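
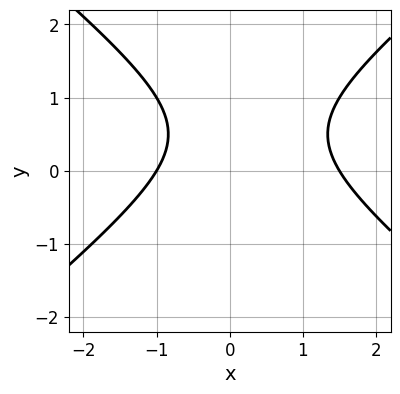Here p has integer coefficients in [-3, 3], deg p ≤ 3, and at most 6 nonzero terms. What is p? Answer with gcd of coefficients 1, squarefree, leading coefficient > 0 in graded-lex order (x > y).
2*x^2 - 3*y^2 - x + 3*y - 3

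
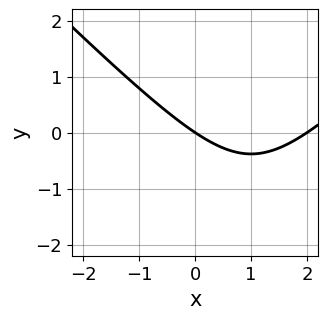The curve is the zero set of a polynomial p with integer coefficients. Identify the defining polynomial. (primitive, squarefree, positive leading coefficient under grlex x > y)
x^2 - y^2 - 2*x - 3*y

First, the degree is 2 — a generic line meets the curve in up to 2 points.
Then, against the integer gridlines: one y-axis crossing is at y = 0; among the integer gridlines, it crosses the x-axis at x ∈ {0, 2}.
Finally, the integer polynomial consistent with all of this is the stated p.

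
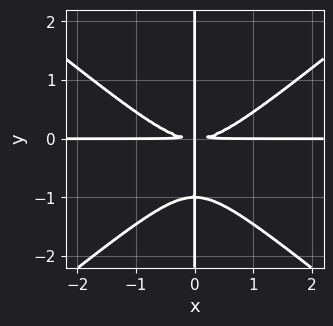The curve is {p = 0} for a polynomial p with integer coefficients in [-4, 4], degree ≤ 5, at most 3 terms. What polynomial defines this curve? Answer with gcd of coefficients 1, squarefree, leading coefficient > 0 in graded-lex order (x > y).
First, degree: a generic line meets the curve in up to 4 points, so deg p = 4.
Then, from the visible intercepts: the visible y-axis segment lies entirely on the curve; every point of the x-axis in the box is on the curve.
Finally, solving for integer coefficients yields p as stated.

2*x^3*y - 3*x*y^3 - 3*x*y^2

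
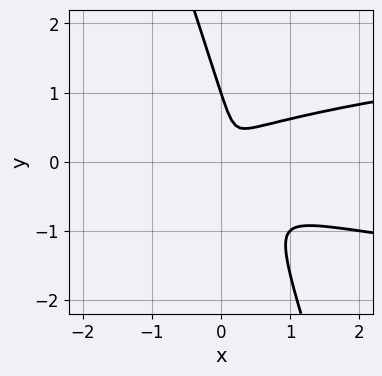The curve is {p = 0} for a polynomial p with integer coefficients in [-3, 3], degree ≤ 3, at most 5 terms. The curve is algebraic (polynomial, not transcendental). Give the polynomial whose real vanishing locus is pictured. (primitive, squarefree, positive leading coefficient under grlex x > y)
3*x*y^2 + y^3 - x^2 - y^2

deg p = 3. No degree-2 curve has this shape.
Against the integer gridlines: one y-axis crossing is at y = 1.
Solving for integer coefficients yields p as stated.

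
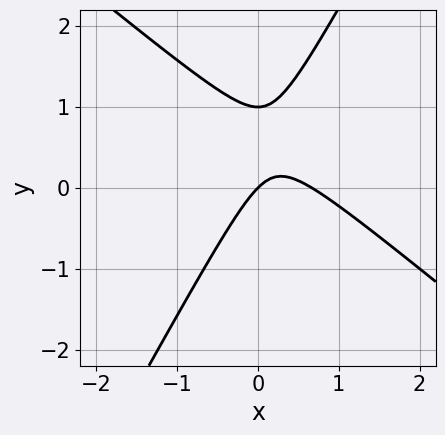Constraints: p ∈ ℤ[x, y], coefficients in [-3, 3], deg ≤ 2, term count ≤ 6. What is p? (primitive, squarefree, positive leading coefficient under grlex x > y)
3*x^2 + 2*x*y - 2*y^2 - 2*x + 2*y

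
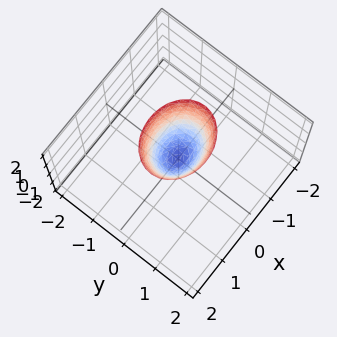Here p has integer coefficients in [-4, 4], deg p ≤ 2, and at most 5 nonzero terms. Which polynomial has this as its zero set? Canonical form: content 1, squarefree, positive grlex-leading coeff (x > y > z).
(a) The degree is 2 — a single bowl opening along one axis; a quadric.
(b) Symmetries: mirror symmetry y ↦ −y ⇒ only even powers of y; the x ↦ −x reflection is a symmetry, so x appears only in even powers.
(c) From the visible intercepts: it crosses the x-axis at the gridline x = 0; one y-axis crossing is at y = 0; it meets the z-axis at z = 0 (among the integer gridlines).
(d) Assembling these constraints gives the stated polynomial.

2*x^2 + 3*y^2 - z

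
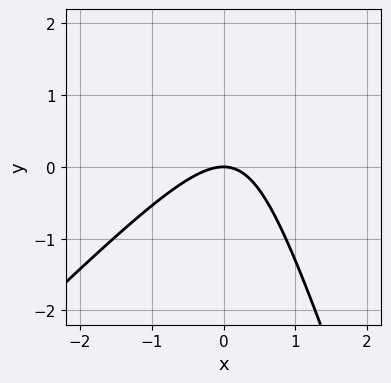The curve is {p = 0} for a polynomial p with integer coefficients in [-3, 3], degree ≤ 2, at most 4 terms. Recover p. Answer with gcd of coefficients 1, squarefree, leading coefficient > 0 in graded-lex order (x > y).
Degree: the shape is more complex than any degree-1 curve, so deg p = 2.
Checking where it meets the axes: it crosses the y-axis at the gridline y = 0; it meets the x-axis at x = 0 (among the integer gridlines).
Fitting integer coefficients to these (and the overall shape) gives p.

3*x^2 - 2*x*y - y^2 + 3*y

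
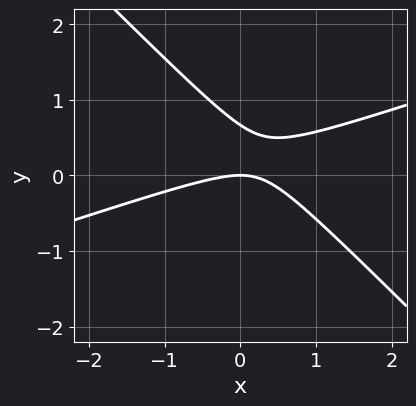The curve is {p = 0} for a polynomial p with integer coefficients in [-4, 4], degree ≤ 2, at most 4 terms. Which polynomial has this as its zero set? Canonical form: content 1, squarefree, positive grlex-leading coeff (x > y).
First, the degree is 2 — a generic line meets the curve in up to 2 points.
Next, reading off the gridlines: one x-axis crossing is at x = 0; it meets the y-axis at y = 0 (among the integer gridlines).
Finally, assembling these constraints gives the stated polynomial.

x^2 - 2*x*y - 3*y^2 + 2*y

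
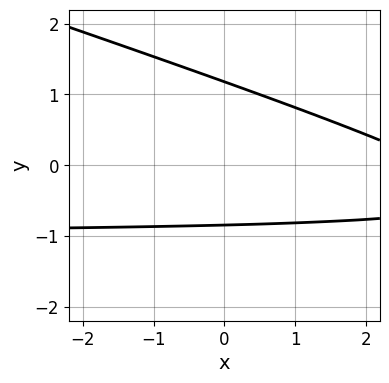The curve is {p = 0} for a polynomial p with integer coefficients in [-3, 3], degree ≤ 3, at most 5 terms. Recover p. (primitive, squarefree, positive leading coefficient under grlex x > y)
Degree: no degree-1 curve has this shape, so deg p = 2.
Against the integer gridlines: it misses every integer gridline on the x-axis.
Assembling these constraints gives the stated polynomial.

x*y + 3*y^2 + x - y - 3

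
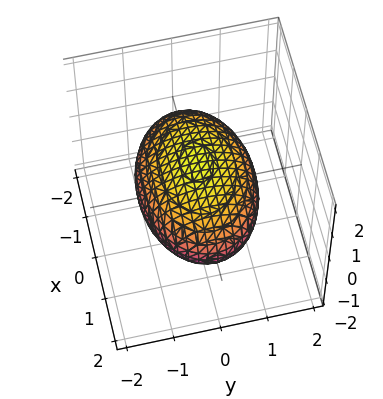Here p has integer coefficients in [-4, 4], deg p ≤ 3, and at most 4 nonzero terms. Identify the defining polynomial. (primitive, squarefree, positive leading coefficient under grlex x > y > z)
(a) Degree: bounded and convex; a quadric, so deg p = 2.
(b) Symmetries: the z ↦ −z reflection is a symmetry, so z appears only in even powers; the x ↦ −x reflection is a symmetry, so x appears only in even powers; it's symmetric under y → −y, forcing even powers of y.
(c) From the axis intercepts and sections: among the integer gridlines, it crosses the z-axis at z ∈ {-1, 1}.
(d) Solving for integer coefficients yields p as stated.

x^2 + 2*y^2 + 3*z^2 - 3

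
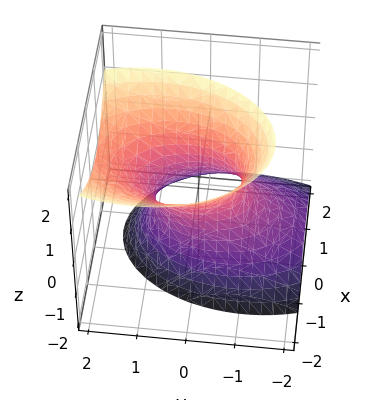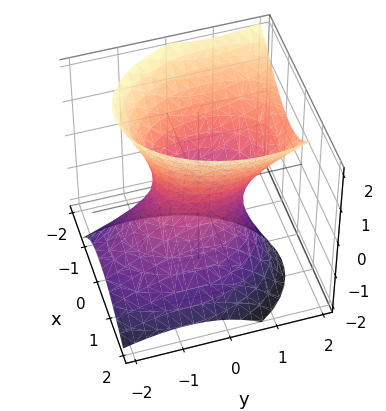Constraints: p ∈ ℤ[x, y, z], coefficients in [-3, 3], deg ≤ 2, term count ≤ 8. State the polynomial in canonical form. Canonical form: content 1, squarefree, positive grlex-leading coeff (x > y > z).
2*x^2 + x*z + y^2 - y*z - z^2 - 1

First, the degree is 2 — a generic line meets the surface in up to 2 points.
Then, against the integer gridlines: the y-axis gridline crossings are at y ∈ {-1, 1}; the surface avoids every integer z-axis point in the box.
Finally, matching integer coefficients to the picture gives p.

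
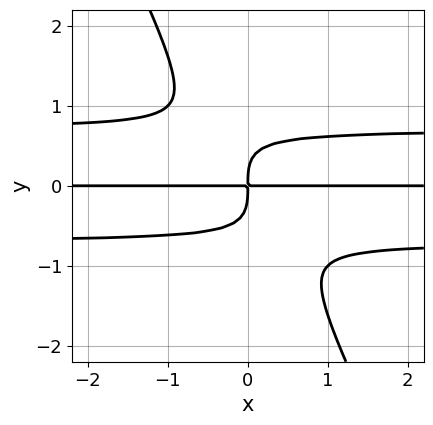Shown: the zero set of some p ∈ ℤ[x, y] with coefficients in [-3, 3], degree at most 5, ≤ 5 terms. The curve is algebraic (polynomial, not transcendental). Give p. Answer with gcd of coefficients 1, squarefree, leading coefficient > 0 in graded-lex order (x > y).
2*x*y^3 + y^4 - x*y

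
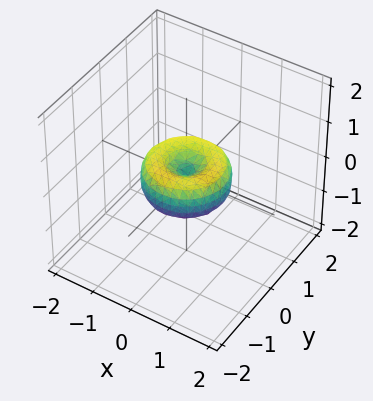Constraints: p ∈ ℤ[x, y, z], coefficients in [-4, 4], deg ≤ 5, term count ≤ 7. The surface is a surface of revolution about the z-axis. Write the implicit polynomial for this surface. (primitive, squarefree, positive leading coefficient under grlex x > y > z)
x^4 + 2*x^2*y^2 + y^4 - x^2 - y^2 + z^2

Degree: the shape is more complex than any degree-3 surface, so deg p = 4.
By symmetry, every cross-section ⟂ z is a circle, so x, y appear only via x² + y².
Observable constraints: among the integer gridlines, it crosses the y-axis at y ∈ {-1, 0, 1}; it meets the z-axis at z = 0 (among the integer gridlines); a circular section at z = 0 has radius exactly 1.
Putting this together gives p. Check: (1, 0, 0) on the x-axis lies on the surface, and p(1, 0, 0) = 0. ✓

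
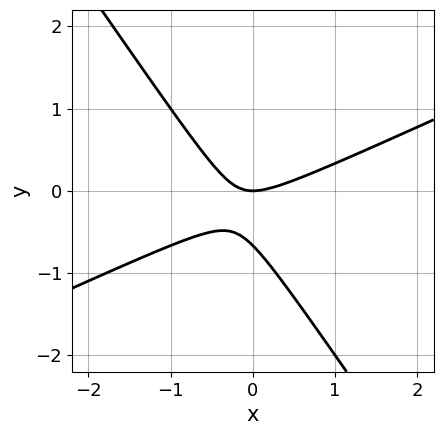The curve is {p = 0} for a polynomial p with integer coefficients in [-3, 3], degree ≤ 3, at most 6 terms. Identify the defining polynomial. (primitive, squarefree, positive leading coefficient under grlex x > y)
(a) deg p = 2.
(b) From the visible intercepts: one y-axis crossing is at y = 0; it crosses the x-axis at the gridline x = 0.
(c) Together with the visible shape, these determine p as stated.

2*x^2 - 3*x*y - 3*y^2 - 2*y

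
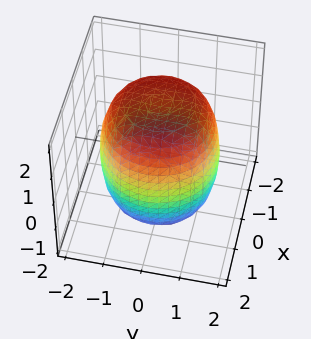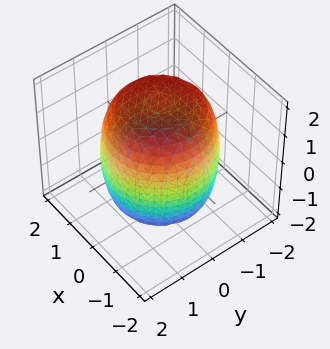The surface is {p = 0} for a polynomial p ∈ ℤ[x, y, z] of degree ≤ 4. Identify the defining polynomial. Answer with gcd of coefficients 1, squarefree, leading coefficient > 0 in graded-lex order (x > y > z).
x^4 + 2*x^2*y^2 + y^4 - x^2 - y^2 + z^2 - 3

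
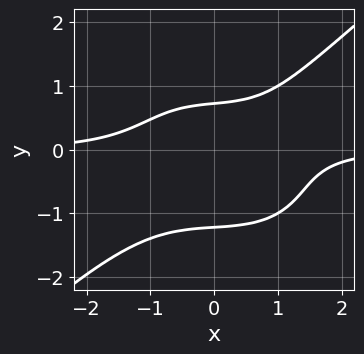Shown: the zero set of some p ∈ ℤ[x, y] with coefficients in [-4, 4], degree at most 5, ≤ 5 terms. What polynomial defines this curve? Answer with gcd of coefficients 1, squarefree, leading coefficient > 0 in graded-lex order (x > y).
2*x^3*y - 3*y^4 + x*y - 3*y + 3

(a) The degree is 4 — the shape is more complex than any degree-3 curve.
(b) Reading off the gridlines: it misses every integer gridline on the x-axis.
(c) Together with the visible shape, these determine p as stated.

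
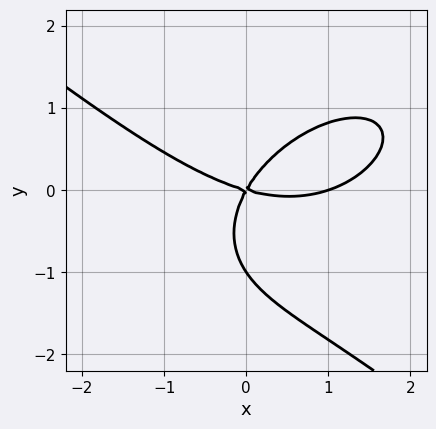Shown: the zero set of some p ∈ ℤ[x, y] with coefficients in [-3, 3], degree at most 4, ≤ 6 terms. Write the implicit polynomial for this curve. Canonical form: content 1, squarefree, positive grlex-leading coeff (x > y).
x^3 + 2*y^3 - x^2 - 3*x*y + 2*y^2

First, deg p = 3. No degree-2 curve has this shape.
Then, observable constraints: among the integer gridlines, it crosses the y-axis at y ∈ {-1, 0}; the x-axis gridline crossings are at x ∈ {0, 1}.
Finally, together with the visible shape, these determine p as stated.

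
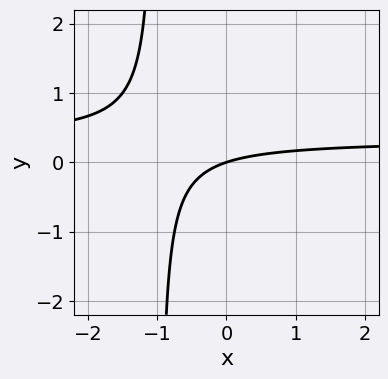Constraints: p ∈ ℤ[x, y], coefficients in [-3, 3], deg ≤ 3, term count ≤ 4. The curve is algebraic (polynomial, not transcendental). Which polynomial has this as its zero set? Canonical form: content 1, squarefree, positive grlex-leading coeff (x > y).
3*x*y - x + 3*y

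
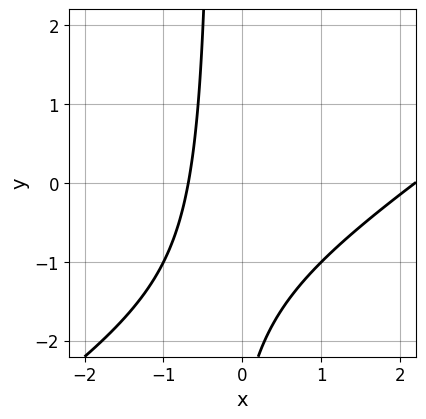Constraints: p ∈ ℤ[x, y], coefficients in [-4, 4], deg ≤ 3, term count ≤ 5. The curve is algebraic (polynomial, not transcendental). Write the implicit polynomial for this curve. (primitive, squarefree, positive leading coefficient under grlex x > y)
First, deg p = 2.
Then, against the integer gridlines: the curve avoids every integer y-axis point in the box.
Finally, fitting integer coefficients to these (and the overall shape) gives p.

2*x^2 - 3*x*y - 3*x - y - 3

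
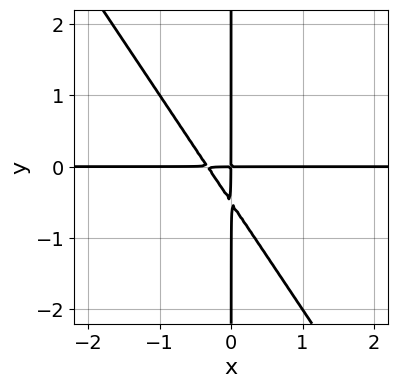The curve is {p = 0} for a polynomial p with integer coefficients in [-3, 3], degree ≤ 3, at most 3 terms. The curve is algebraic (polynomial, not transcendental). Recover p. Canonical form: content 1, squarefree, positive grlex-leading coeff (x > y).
(a) deg p = 3. No degree-2 curve has this shape.
(b) From the visible intercepts: every point of the y-axis in the box is on the curve; every point of the x-axis in the box is on the curve.
(c) Together with the visible shape, these determine p as stated.

3*x^2*y + 2*x*y^2 + x*y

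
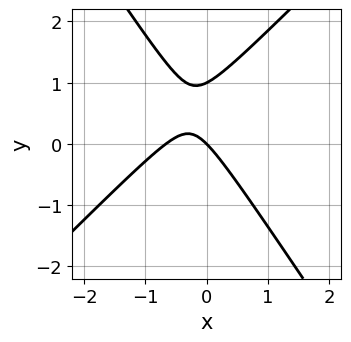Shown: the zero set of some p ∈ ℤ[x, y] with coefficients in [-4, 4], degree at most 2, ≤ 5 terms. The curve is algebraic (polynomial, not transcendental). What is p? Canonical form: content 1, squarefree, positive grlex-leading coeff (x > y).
First, the degree is 2 — the shape is more complex than any degree-1 curve.
Next, reading off the gridlines: the y-axis gridline crossings are at y ∈ {0, 1}; it crosses the x-axis at the gridline x = 0.
Finally, solving for integer coefficients yields p as stated.

3*x^2 - x*y - 2*y^2 + 2*x + 2*y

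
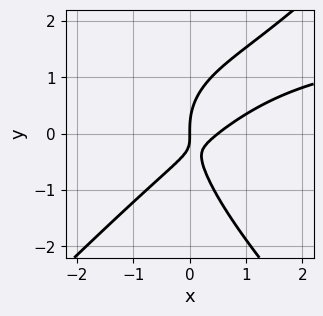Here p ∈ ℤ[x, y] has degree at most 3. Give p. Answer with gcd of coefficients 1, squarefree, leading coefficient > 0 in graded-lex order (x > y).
x^2*y - y^3 - 2*x^2 + 2*x*y + x

deg p = 3.
Observable constraints: one y-axis crossing is at y = 0; it meets the x-axis at x = 0 (among the integer gridlines).
Fitting integer coefficients to these (and the overall shape) gives p.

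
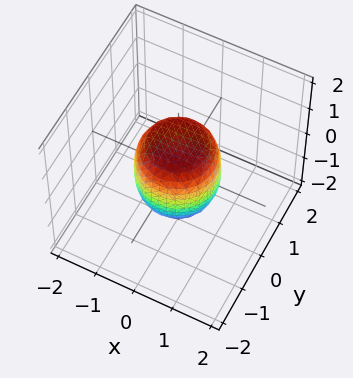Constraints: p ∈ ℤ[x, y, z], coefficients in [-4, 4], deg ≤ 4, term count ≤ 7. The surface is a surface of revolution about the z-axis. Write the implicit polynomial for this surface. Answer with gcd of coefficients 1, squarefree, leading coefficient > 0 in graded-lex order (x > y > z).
2*x^4 + 4*x^2*y^2 + 2*y^4 - x^2 - y^2 + z^2 - 1

Degree: the shape is more complex than any degree-3 surface, so deg p = 4.
Symmetries: rotational symmetry about the z-axis ⇒ p depends on x, y only through x² + y².
Reading off the gridlines: the x-axis gridline crossings are at x ∈ {-1, 1}; a circular section at z = -1 has radius between 0 and 1; among the integer gridlines, it crosses the y-axis at y ∈ {-1, 1}.
Together with the visible shape, these determine p as stated. Check: (0, 0, -1) on the z-axis lies on the surface, and p(0, 0, -1) = 0. ✓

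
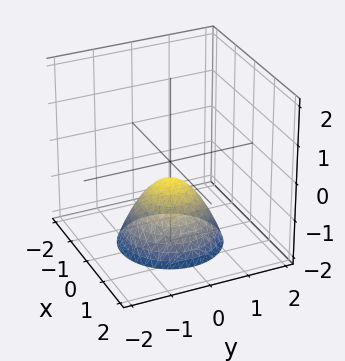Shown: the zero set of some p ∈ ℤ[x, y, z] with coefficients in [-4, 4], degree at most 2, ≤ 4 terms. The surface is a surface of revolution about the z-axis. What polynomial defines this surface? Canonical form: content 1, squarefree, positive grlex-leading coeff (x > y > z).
1. The degree is 2 — a generic line meets the surface in up to 2 points.
2. Symmetries: rotational symmetry about the z-axis ⇒ p depends on x, y only through x² + y².
3. From the visible intercepts: a circular section at z = -2 has radius between 1 and 2; it misses every integer gridline on the x-axis; no y-intercept at any integer in the box.
4. The integer polynomial consistent with all of this is the stated p.

2*x^2 + 2*y^2 + 2*z + 1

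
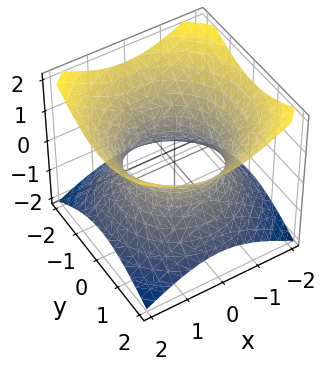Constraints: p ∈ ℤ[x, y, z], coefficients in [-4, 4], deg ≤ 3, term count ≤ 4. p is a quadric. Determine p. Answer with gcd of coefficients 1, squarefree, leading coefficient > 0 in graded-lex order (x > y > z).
2*x^2 + 2*y^2 - 3*z^2 - 3

1. Degree: one connected sheet with a waist; a quadric, so deg p = 2.
2. Symmetries: rotational symmetry about the z-axis ⇒ p depends on x, y only through x² + y²; the z ↦ −z reflection is a symmetry, so z appears only in even powers.
3. Observable constraints: a circular section at z = 0 has radius between 1 and 2; it misses every integer gridline on the z-axis.
4. The integer polynomial consistent with all of this is the stated p.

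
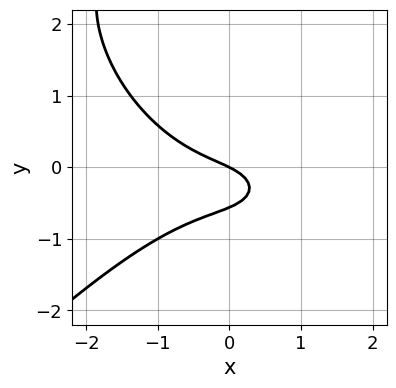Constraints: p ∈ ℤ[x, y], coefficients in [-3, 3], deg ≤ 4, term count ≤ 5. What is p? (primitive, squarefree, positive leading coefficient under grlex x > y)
x^3 - y^3 + 3*y^2 + x + 2*y

Degree: the shape is more complex than any degree-2 curve, so deg p = 3.
From the axis intercepts and sections: it meets the x-axis at x = 0 (among the integer gridlines); it meets the y-axis at y = 0 (among the integer gridlines).
The integer polynomial consistent with all of this is the stated p.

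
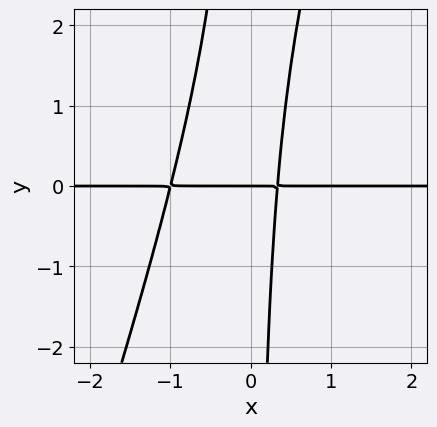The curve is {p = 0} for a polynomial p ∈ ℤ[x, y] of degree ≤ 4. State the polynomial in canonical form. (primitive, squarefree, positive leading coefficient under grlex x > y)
3*x^2*y - x*y^2 + 2*x*y - y

Degree: a generic line meets the curve in up to 3 points, so deg p = 3.
From the axis intercepts and sections: one y-axis crossing is at y = 0; the visible x-axis segment lies entirely on the curve.
Assembling these constraints gives the stated polynomial.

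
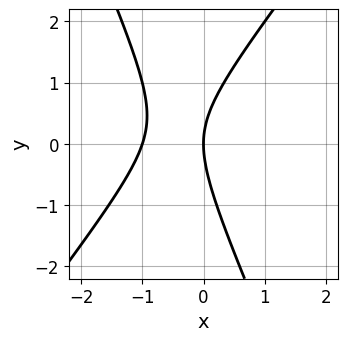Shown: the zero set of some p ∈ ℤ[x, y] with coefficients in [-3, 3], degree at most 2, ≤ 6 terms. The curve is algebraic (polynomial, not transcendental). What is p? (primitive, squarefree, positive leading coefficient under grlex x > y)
First, deg p = 2. A generic line meets the curve in up to 2 points.
Then, from the axis intercepts and sections: one y-axis crossing is at y = 0; the x-axis gridline crossings are at x ∈ {-1, 0}.
Finally, solving for integer coefficients yields p as stated.

3*x^2 - x*y - y^2 + 3*x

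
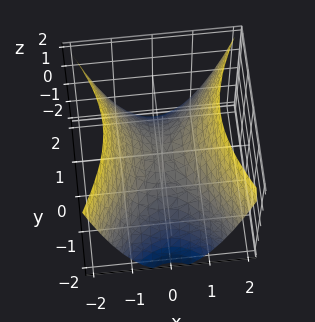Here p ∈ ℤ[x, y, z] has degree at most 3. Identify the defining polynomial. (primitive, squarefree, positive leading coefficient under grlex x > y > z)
(a) Degree: a hyperbolic paraboloid; a quadric, so deg p = 2.
(b) Symmetries: mirror symmetry x ↦ −x ⇒ only even powers of x; the y ↦ −y reflection is a symmetry, so y appears only in even powers.
(c) From the visible intercepts: it meets the y-axis at y = 0 (among the integer gridlines); one z-axis crossing is at z = 0.
(d) Solving for integer coefficients yields p as stated.

2*x^2 - y^2 - 2*z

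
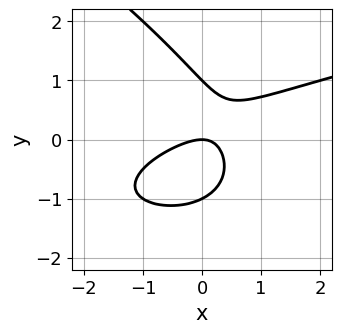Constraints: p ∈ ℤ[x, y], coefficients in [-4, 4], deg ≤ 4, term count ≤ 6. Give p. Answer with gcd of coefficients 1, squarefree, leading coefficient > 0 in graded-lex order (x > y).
1. The degree is 3 — the shape is more complex than any degree-2 curve.
2. Against the integer gridlines: it crosses the x-axis at the gridline x = 0; among the integer gridlines, it crosses the y-axis at y ∈ {-1, 0, 1}.
3. Assembling these constraints gives the stated polynomial.

x*y^2 + 2*y^3 - 2*x^2 + 3*x*y - 2*y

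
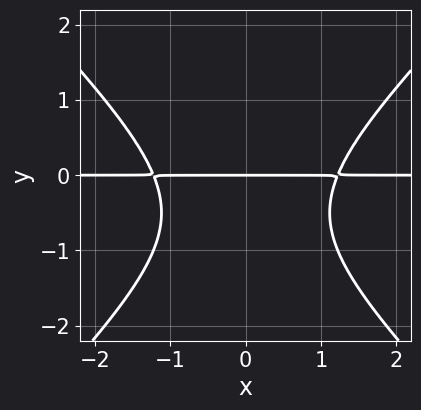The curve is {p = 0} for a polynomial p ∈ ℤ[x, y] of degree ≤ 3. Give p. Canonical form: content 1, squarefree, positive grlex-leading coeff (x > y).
The degree is 3 — no degree-2 curve has this shape.
Symmetries: the x ↦ −x reflection is a symmetry, so x appears only in even powers.
Against the integer gridlines: it meets the y-axis at y = 0 (among the integer gridlines); every point of the x-axis in the box is on the curve.
The integer polynomial consistent with all of this is the stated p.

2*x^2*y - 2*y^3 - 2*y^2 - 3*y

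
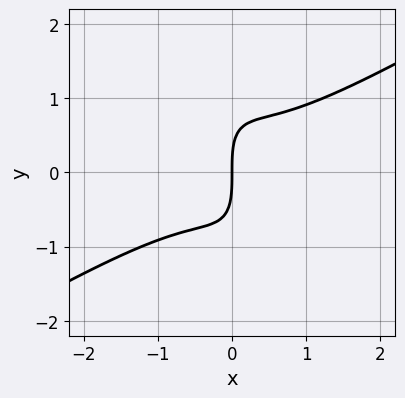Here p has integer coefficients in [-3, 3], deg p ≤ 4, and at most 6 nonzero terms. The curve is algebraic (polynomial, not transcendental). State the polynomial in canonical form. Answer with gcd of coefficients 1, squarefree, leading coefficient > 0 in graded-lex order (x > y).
3*x^3 - 3*x^2*y - 3*x*y^2 - y^3 + 3*x

The degree is 3 — no degree-2 curve has this shape.
Against the integer gridlines: it crosses the x-axis at the gridline x = 0; one y-axis crossing is at y = 0.
Together with the visible shape, these determine p as stated.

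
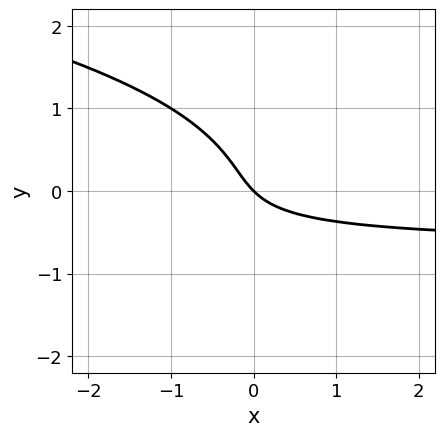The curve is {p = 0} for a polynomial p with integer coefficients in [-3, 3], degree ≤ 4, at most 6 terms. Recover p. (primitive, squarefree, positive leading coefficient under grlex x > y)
3*y^3 + 3*x*y + 2*x + 2*y

(a) The degree is 3 — the shape is more complex than any degree-2 curve.
(b) From the visible intercepts: one x-axis crossing is at x = 0; one y-axis crossing is at y = 0.
(c) These observations pin down the coefficients.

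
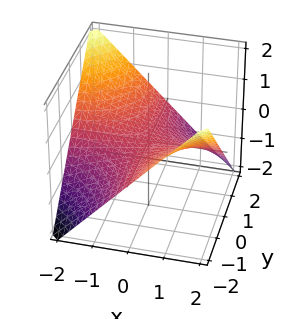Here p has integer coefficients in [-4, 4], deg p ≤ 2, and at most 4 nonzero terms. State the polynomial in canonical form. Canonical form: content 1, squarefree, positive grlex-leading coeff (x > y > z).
x*y + 2*z

(a) Degree: a saddle surface; a quadric, so deg p = 2.
(b) From the visible intercepts: the visible y-axis segment lies entirely on the surface; the visible x-axis segment lies entirely on the surface.
(c) Solving for integer coefficients yields p as stated.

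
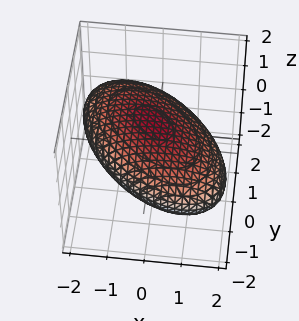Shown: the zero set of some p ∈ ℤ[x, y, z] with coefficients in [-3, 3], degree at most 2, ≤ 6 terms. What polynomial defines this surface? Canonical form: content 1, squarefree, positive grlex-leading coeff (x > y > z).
Degree: the shape is more complex than any degree-1 surface, so deg p = 2.
Reading off the gridlines: among the integer gridlines, it crosses the z-axis at z ∈ {-1, 1}.
The integer polynomial consistent with all of this is the stated p.

x^2 + x*y + y^2 + 3*z^2 - 3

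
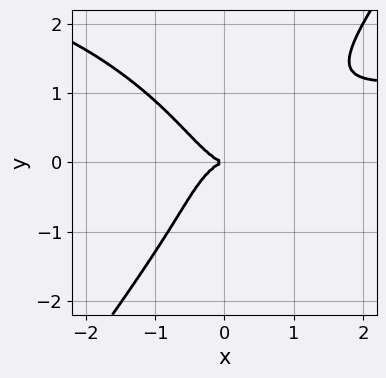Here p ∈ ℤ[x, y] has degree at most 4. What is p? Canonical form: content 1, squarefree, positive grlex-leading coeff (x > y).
2*x^3*y + 2*x^2*y^2 - 2*y^4 - 3*x^3 - 2*y^2

deg p = 4. A generic line meets the curve in up to 4 points.
From the visible intercepts: one y-axis crossing is at y = 0; it crosses the x-axis at the gridline x = 0.
Fitting integer coefficients to these (and the overall shape) gives p.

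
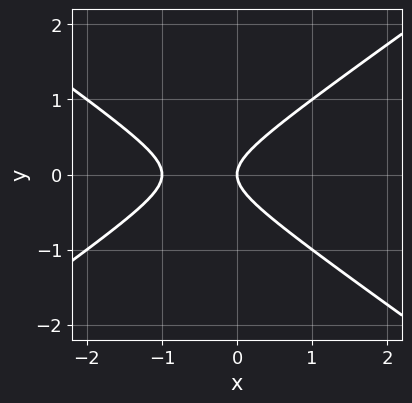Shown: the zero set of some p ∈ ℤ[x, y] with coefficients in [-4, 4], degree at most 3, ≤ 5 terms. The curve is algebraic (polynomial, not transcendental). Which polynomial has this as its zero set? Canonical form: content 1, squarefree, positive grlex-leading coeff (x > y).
x^2 - 2*y^2 + x

deg p = 2.
Symmetries: mirror symmetry y ↦ −y ⇒ only even powers of y.
From the visible intercepts: the x-axis gridline crossings are at x ∈ {-1, 0}; it meets the y-axis at y = 0 (among the integer gridlines).
Assembling these constraints gives the stated polynomial.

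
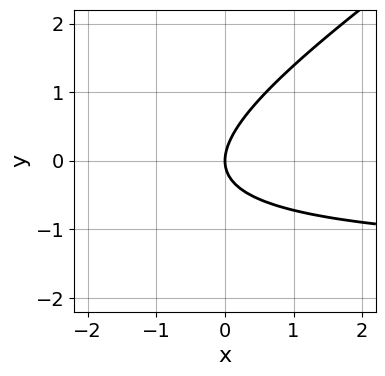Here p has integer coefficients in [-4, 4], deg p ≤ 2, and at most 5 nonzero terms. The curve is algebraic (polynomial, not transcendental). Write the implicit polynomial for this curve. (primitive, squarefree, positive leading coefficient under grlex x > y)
(a) The degree is 2 — the shape is more complex than any degree-1 curve.
(b) Checking where it meets the axes: one y-axis crossing is at y = 0; one x-axis crossing is at x = 0.
(c) These observations pin down the coefficients.

2*x*y - 3*y^2 + 3*x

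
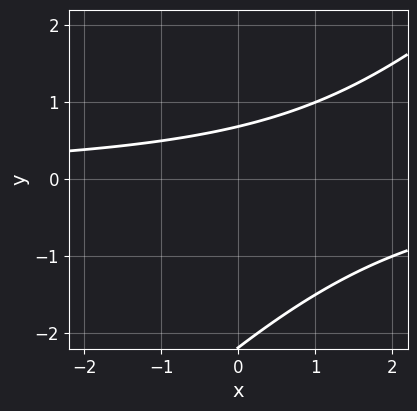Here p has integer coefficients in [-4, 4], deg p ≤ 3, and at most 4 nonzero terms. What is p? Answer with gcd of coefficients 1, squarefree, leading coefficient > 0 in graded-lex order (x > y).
2*x*y - 2*y^2 - 3*y + 3

1. deg p = 2. A generic line meets the curve in up to 2 points.
2. Observable constraints: it misses every integer gridline on the x-axis.
3. Together with the visible shape, these determine p as stated.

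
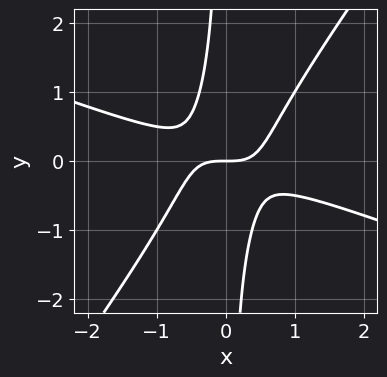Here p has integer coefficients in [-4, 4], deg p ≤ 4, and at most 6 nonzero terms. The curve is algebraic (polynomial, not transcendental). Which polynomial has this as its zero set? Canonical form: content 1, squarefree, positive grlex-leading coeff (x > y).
x^3 + 2*x^2*y - 2*x*y^2 - y

First, deg p = 3. A generic line meets the curve in up to 3 points.
Then, reading off the gridlines: it crosses the y-axis at the gridline y = 0; it crosses the x-axis at the gridline x = 0.
Finally, fitting integer coefficients to these (and the overall shape) gives p.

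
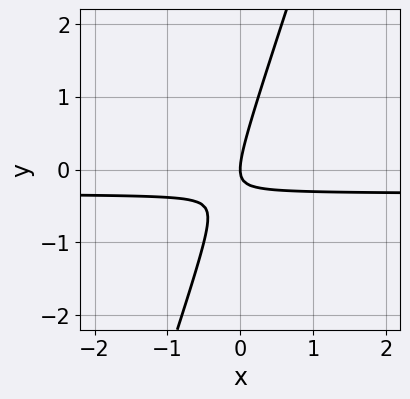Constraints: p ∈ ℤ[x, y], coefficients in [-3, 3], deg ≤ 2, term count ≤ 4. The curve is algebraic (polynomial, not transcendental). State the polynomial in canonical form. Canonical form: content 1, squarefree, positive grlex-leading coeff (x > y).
3*x*y - y^2 + x

1. Degree: the shape is more complex than any degree-1 curve, so deg p = 2.
2. From the axis intercepts and sections: one y-axis crossing is at y = 0; one x-axis crossing is at x = 0.
3. Putting this together gives p.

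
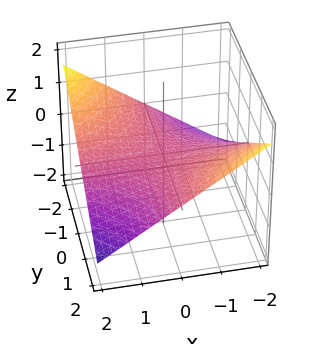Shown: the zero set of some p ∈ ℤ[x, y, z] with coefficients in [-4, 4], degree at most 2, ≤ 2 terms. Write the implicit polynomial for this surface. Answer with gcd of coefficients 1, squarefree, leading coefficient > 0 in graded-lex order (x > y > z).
x*y + 3*z

1. Degree: a hyperbolic paraboloid; a quadric, so deg p = 2.
2. Checking where it meets the axes: every point of the y-axis in the box is on the surface; one z-axis crossing is at z = 0; the visible x-axis segment lies entirely on the surface.
3. Solving for integer coefficients yields p as stated.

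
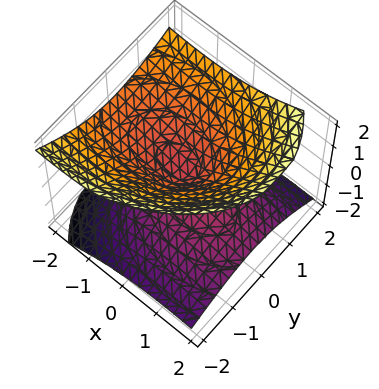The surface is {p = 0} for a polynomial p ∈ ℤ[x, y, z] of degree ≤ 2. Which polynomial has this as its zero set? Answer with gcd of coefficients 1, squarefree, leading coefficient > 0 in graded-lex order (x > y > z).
x^2 + 2*x*z + 2*y^2 - y*z - 3*z^2

(a) There are 2 components.
(b) The degree is 2 — a generic line meets the surface in up to 2 points.
(c) Against the integer gridlines: one x-axis crossing is at x = 0; it crosses the z-axis at the gridline z = 0.
(d) Assembling these constraints gives the stated polynomial.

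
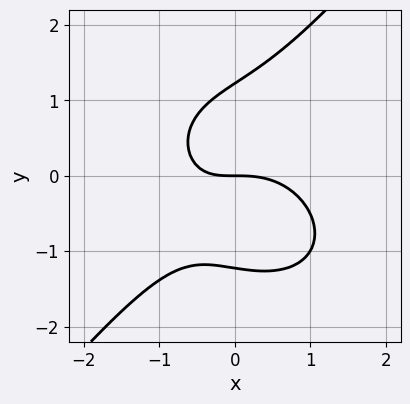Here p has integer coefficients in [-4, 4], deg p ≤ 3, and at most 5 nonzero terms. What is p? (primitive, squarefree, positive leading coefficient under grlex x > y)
2*x^3 + x*y^2 - 2*y^3 + 2*x*y + 3*y

The degree is 3 — the shape is more complex than any degree-2 curve.
Reading off the gridlines: one y-axis crossing is at y = 0; it crosses the x-axis at the gridline x = 0.
Assembling these constraints gives the stated polynomial.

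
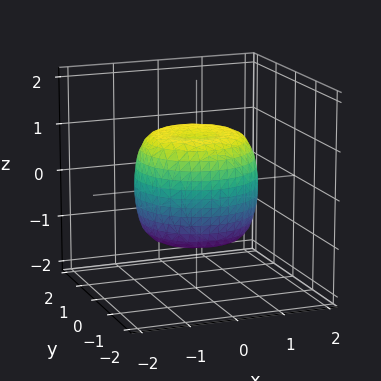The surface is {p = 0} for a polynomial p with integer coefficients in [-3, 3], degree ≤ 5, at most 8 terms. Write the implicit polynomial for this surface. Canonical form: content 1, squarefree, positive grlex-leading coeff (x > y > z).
(a) deg p = 4.
(b) By symmetry, the surface is invariant under rotation about z: p = q(x² + y², z).
(c) From the visible intercepts: a circular section at z = -1 has radius exactly 1; the z-axis gridline crossings are at z ∈ {-1, 1}.
(d) Matching integer coefficients to the picture gives p.

x^4 + 2*x^2*y^2 + y^4 - x^2 - y^2 + z^2 - 1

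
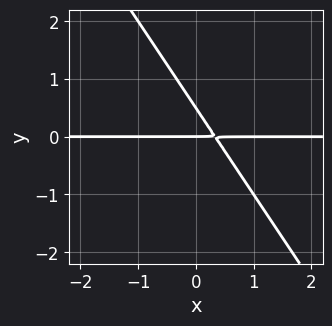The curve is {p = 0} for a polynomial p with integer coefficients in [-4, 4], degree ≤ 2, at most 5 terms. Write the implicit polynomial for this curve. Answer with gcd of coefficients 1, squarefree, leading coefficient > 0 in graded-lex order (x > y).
3*x*y + 2*y^2 - y

1. The degree is 2 — a generic line meets the curve in up to 2 points.
2. Checking where it meets the axes: every point of the x-axis in the box is on the curve; one y-axis crossing is at y = 0.
3. Solving for integer coefficients yields p as stated.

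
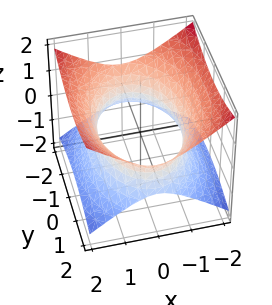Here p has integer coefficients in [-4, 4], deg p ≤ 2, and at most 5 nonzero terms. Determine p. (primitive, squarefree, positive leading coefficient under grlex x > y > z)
2*x^2 + y^2 - 3*z^2 - 3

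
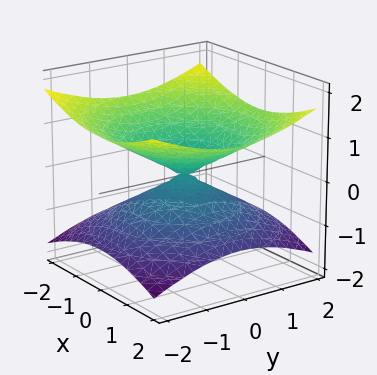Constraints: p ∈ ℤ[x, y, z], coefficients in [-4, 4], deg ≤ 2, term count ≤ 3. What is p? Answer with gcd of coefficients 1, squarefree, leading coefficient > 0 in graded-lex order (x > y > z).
x^2 + y^2 - 3*z^2

First, deg p = 2.
Then, symmetries: the surface is invariant under rotation about z: p = q(x² + y², z); it's symmetric under z → −z, forcing even powers of z.
Then, against the integer gridlines: it meets the y-axis at y = 0 (among the integer gridlines); it meets the x-axis at x = 0 (among the integer gridlines).
Finally, matching integer coefficients to the picture gives p.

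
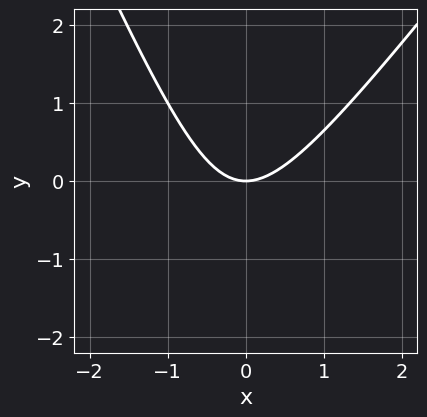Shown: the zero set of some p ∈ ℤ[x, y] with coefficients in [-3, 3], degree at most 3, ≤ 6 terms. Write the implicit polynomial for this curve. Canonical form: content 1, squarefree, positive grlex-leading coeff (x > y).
3*x^2 - x*y - y^2 - 3*y

1. The degree is 2 — the shape is more complex than any degree-1 curve.
2. From the visible intercepts: it crosses the y-axis at the gridline y = 0; it crosses the x-axis at the gridline x = 0.
3. Fitting integer coefficients to these (and the overall shape) gives p.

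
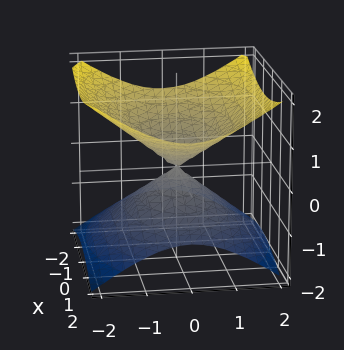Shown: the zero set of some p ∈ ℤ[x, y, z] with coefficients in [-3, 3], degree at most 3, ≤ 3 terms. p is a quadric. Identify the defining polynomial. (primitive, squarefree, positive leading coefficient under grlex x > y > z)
The degree is 2 — two nappes meeting at a single point; a quadric.
Symmetries: it's symmetric under x → −x, forcing even powers of x; it's symmetric under y → −y, forcing even powers of y; the z ↦ −z reflection is a symmetry, so z appears only in even powers.
Observable constraints: it meets the y-axis at y = 0 (among the integer gridlines); it crosses the x-axis at the gridline x = 0; it crosses the z-axis at the gridline z = 0.
These observations pin down the coefficients.

x^2 + 2*y^2 - 3*z^2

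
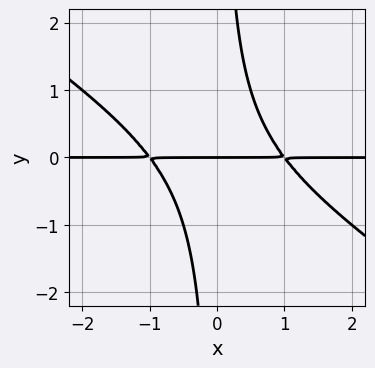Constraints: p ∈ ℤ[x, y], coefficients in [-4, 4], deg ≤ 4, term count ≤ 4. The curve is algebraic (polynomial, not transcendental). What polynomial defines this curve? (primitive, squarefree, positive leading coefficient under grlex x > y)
2*x^2*y + 3*x*y^2 - 2*y

First, the degree is 3 — no degree-2 curve has this shape.
Then, against the integer gridlines: the visible x-axis segment lies entirely on the curve; one y-axis crossing is at y = 0.
Finally, the integer polynomial consistent with all of this is the stated p.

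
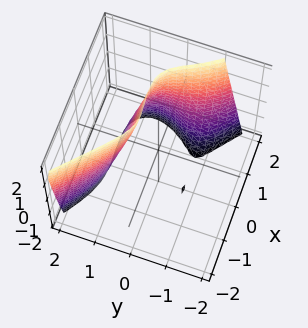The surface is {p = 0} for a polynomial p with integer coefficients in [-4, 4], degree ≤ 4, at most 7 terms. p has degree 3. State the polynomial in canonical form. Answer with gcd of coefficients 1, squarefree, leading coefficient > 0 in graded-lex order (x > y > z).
2*x^3 + 3*y^3 - 2*x^2 + 2*y*z - 2

1. deg p = 3.
2. From the axis intercepts and sections: the surface avoids every integer z-axis point in the box.
3. Fitting integer coefficients to these (and the overall shape) gives p.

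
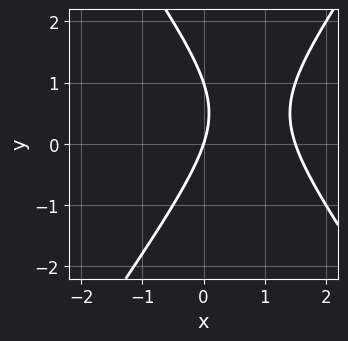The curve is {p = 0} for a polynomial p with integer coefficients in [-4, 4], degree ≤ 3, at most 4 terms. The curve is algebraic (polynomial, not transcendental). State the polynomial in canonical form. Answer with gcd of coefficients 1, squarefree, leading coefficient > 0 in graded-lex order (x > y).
2*x^2 - y^2 - 3*x + y

(a) The degree is 2 — the shape is more complex than any degree-1 curve.
(b) Against the integer gridlines: among the integer gridlines, it crosses the y-axis at y ∈ {0, 1}; it meets the x-axis at x = 0 (among the integer gridlines).
(c) The integer polynomial consistent with all of this is the stated p.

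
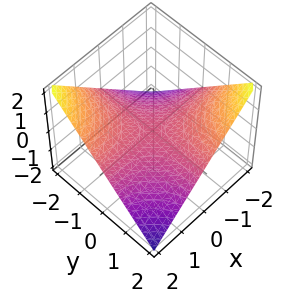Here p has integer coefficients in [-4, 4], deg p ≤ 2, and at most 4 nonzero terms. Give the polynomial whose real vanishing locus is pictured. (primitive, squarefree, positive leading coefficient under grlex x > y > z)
x*y + 2*z

First, the degree is 2 — a saddle surface; a quadric.
Then, from the axis intercepts and sections: it meets the z-axis at z = 0 (among the integer gridlines); every point of the y-axis in the box is on the surface.
Finally, assembling these constraints gives the stated polynomial. Check: (-1, 0, 0) on the x-axis lies on the surface, and p(-1, 0, 0) = 0. ✓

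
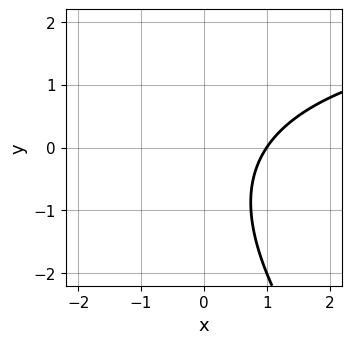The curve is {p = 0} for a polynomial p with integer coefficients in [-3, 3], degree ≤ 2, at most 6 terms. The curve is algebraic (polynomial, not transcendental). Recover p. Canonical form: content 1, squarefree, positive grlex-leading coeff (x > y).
x*y + y^2 - 3*x + y + 3

(a) The degree is 2 — no degree-1 curve has this shape.
(b) From the axis intercepts and sections: it meets the x-axis at x = 1 (among the integer gridlines); no y-intercept at any integer in the box.
(c) Matching integer coefficients to the picture gives p.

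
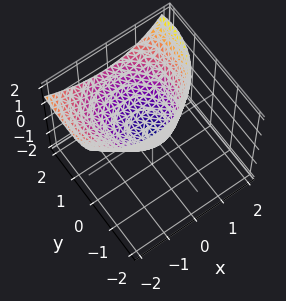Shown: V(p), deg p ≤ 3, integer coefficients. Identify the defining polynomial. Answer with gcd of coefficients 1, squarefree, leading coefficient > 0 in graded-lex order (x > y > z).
2*x^2 + x*z + 2*y^2 - 3*y*z - 3*z

(a) Degree: the shape is more complex than any degree-1 surface, so deg p = 2.
(b) Observable constraints: it crosses the x-axis at the gridline x = 0; it meets the y-axis at y = 0 (among the integer gridlines); it crosses the z-axis at the gridline z = 0.
(c) These observations pin down the coefficients.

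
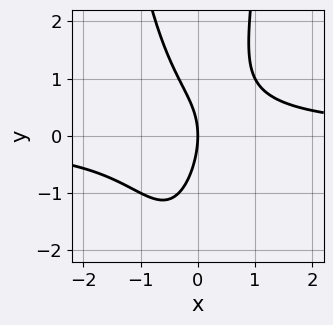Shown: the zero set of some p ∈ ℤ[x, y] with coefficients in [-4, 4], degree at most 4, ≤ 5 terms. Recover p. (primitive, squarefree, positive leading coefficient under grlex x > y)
(a) The degree is 3 — the shape is more complex than any degree-2 curve.
(b) Reading off the gridlines: it crosses the y-axis at the gridline y = 0; it crosses the x-axis at the gridline x = 0.
(c) Matching integer coefficients to the picture gives p.

3*x^2*y + x*y - y^2 - 3*x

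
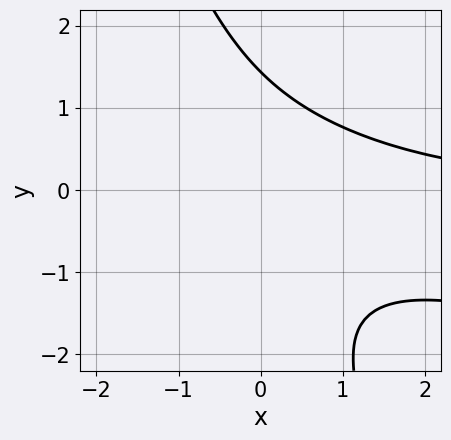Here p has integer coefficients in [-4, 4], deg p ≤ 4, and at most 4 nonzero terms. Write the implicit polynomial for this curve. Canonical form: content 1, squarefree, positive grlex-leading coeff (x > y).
First, degree: the shape is more complex than any degree-2 curve, so deg p = 3.
Then, from the visible intercepts: it misses every integer gridline on the x-axis.
Finally, assembling these constraints gives the stated polynomial.

x^2*y + 3*x*y^2 + y^3 - 3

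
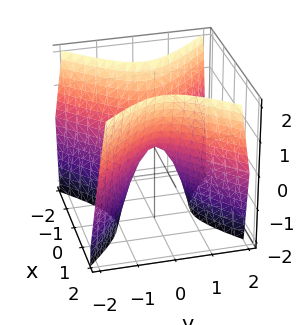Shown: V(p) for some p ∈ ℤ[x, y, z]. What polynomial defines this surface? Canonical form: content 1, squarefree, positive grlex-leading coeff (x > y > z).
2*x^2 - 2*y^2 - z

First, deg p = 2. A saddle surface; a quadric.
Next, symmetries: mirror symmetry y ↦ −y ⇒ only even powers of y; it's symmetric under x → −x, forcing even powers of x.
Then, observable constraints: it crosses the y-axis at the gridline y = 0; it meets the x-axis at x = 0 (among the integer gridlines); it meets the z-axis at z = 0 (among the integer gridlines).
Finally, assembling these constraints gives the stated polynomial.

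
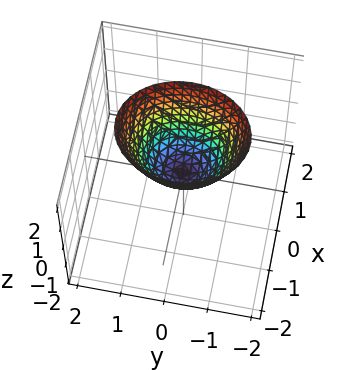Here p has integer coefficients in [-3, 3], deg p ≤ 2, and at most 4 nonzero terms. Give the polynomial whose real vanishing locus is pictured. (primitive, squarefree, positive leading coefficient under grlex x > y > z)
3*x^2 + 2*y^2 - 2*z

First, deg p = 2. A single bowl opening along one axis; a quadric.
Then, symmetries: the y ↦ −y reflection is a symmetry, so y appears only in even powers; it's symmetric under x → −x, forcing even powers of x.
Then, from the axis intercepts and sections: it meets the y-axis at y = 0 (among the integer gridlines); it crosses the x-axis at the gridline x = 0.
Finally, these observations pin down the coefficients.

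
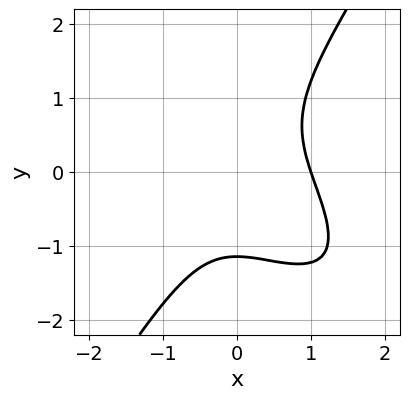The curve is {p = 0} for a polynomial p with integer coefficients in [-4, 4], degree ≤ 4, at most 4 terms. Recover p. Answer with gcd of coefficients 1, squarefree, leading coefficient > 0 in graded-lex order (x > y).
3*x^3 + 3*x^2*y - 2*y^3 - 3

First, deg p = 3.
Next, against the integer gridlines: one x-axis crossing is at x = 1.
Finally, matching integer coefficients to the picture gives p.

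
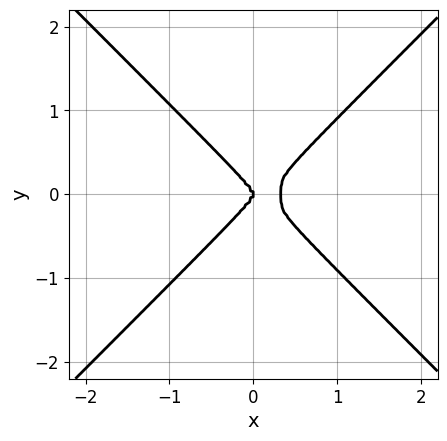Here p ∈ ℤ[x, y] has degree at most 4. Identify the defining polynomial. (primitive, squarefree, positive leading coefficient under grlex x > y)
First, degree: no degree-3 curve has this shape, so deg p = 4.
Then, symmetries: the y ↦ −y reflection is a symmetry, so y appears only in even powers.
Then, reading off the gridlines: it meets the y-axis at y = 0 (among the integer gridlines); it crosses the x-axis at the gridline x = 0.
Finally, together with the visible shape, these determine p as stated.

3*x^4 - 3*y^4 - x^3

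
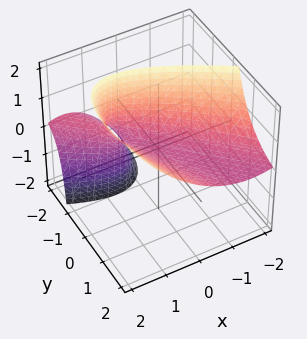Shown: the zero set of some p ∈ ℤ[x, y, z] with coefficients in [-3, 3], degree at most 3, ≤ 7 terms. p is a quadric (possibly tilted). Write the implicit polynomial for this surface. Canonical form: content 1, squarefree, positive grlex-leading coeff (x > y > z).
The degree is 2 — a generic line meets the surface in up to 2 points.
Reading off the gridlines: it meets the x-axis at x = 0 (among the integer gridlines); one y-axis crossing is at y = 0; it meets the z-axis at z = 0 (among the integer gridlines).
Solving for integer coefficients yields p as stated.

2*x^2 + 3*x*y + y^2 - 3*y*z - 3*z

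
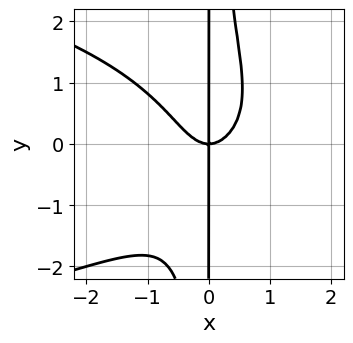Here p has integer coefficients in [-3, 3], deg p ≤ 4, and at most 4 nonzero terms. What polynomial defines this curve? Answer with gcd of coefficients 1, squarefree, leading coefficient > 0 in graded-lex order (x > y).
2*x^2*y^2 + 3*x^3 - 2*x*y

First, degree: the shape is more complex than any degree-3 curve, so deg p = 4.
Next, checking where it meets the axes: every point of the y-axis in the box is on the curve; one x-axis crossing is at x = 0.
Finally, fitting integer coefficients to these (and the overall shape) gives p.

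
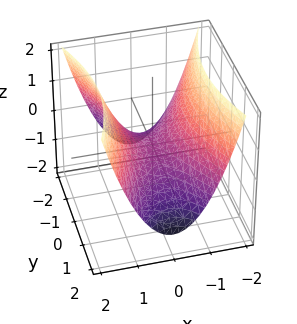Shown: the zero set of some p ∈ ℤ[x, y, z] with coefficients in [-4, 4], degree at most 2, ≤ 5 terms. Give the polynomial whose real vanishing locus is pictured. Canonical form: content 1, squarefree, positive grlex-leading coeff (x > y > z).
3*x^2 - y^2 - 3*z

(a) deg p = 2.
(b) Symmetries: it's symmetric under y → −y, forcing even powers of y; it's symmetric under x → −x, forcing even powers of x.
(c) From the visible intercepts: one y-axis crossing is at y = 0; it meets the z-axis at z = 0 (among the integer gridlines).
(d) Matching integer coefficients to the picture gives p.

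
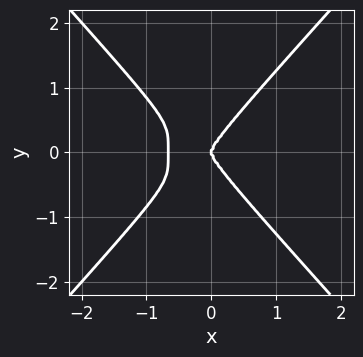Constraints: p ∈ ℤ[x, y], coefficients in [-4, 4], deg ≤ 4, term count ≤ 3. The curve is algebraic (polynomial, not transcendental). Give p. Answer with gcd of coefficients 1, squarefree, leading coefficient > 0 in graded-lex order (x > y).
3*x^4 - 2*y^4 + 2*x^3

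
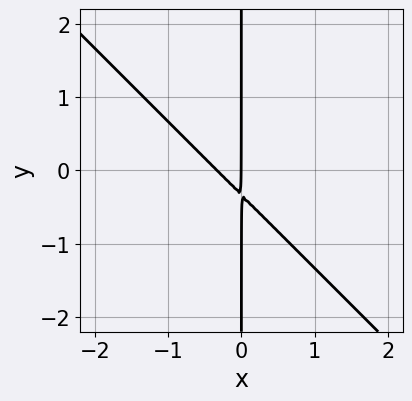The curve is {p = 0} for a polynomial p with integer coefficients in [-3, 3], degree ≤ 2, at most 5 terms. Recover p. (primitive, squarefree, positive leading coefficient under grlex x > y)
3*x^2 + 3*x*y + x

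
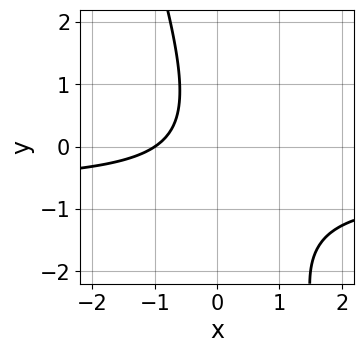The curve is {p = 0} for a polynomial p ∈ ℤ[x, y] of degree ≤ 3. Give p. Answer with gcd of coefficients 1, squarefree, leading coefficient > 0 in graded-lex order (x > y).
3*x*y + y^2 + 2*x + 2

Degree: a generic line meets the curve in up to 2 points, so deg p = 2.
Observable constraints: no y-intercept at any integer in the box; it crosses the x-axis at the gridline x = -1.
These observations pin down the coefficients.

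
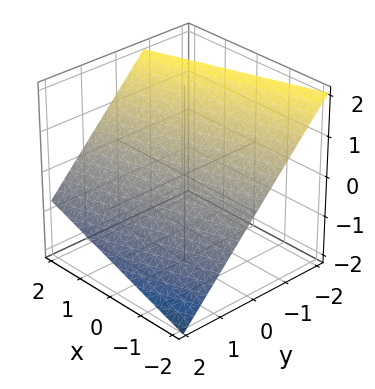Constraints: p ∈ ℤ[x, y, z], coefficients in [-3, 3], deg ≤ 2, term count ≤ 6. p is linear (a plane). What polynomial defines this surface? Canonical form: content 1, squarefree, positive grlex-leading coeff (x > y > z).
x - 3*y - 3*z + 2

(a) Degree: the surface is flat (a plane), so deg p = 1.
(b) Observable constraints: it meets the x-axis at x = -2 (among the integer gridlines).
(c) Together with the visible shape, these determine p as stated.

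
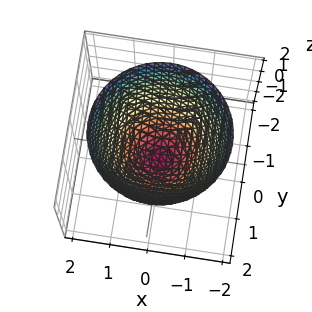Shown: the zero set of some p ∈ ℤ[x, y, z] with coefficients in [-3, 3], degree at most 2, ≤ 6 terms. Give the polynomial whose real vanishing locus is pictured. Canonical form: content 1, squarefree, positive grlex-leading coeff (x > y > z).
x^2 + y^2 - z - 1

1. deg p = 2. No degree-1 surface has this shape.
2. Symmetry: the z-axis is an axis of rotation, so x and y enter only as x² + y².
3. Reading off the gridlines: it crosses the z-axis at the gridline z = -1; among the integer gridlines, it crosses the y-axis at y ∈ {-1, 1}.
4. These observations pin down the coefficients. Check: (-1, 0, 0) on the x-axis lies on the surface, and p(-1, 0, 0) = 0. ✓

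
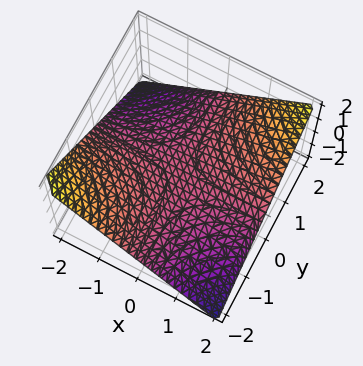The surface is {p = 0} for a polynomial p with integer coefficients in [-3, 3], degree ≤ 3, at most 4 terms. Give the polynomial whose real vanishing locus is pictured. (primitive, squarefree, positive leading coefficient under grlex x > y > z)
x*y - 2*z

1. Degree: a hyperbolic paraboloid; a quadric, so deg p = 2.
2. Against the integer gridlines: every point of the y-axis in the box is on the surface; it crosses the z-axis at the gridline z = 0; the visible x-axis segment lies entirely on the surface.
3. Fitting integer coefficients to these (and the overall shape) gives p.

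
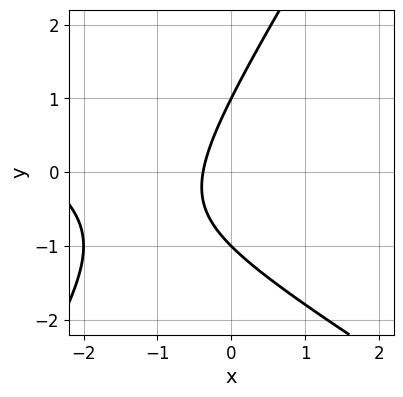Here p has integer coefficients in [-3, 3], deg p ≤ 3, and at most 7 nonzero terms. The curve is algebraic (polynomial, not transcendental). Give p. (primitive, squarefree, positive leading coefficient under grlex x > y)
x^2 + x*y - y^2 + 3*x + 1

deg p = 2.
Checking where it meets the axes: among the integer gridlines, it crosses the y-axis at y ∈ {-1, 1}.
Solving for integer coefficients yields p as stated.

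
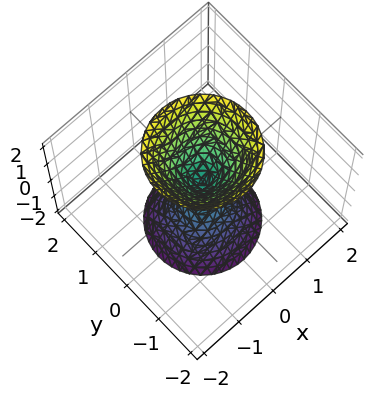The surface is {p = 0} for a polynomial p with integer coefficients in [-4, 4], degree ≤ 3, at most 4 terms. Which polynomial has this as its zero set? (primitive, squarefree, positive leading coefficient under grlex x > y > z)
The picture has 2 separate pieces. Treating them together as one polynomial.
Degree: a double cone through the origin; a quadric, so deg p = 2.
Symmetries: it's symmetric under z → −z, forcing even powers of z; rotational symmetry about the z-axis ⇒ p depends on x, y only through x² + y².
Against the integer gridlines: a circular section at z = 1 has radius between 0 and 1; one z-axis crossing is at z = 0.
Putting this together gives p.

3*x^2 + 3*y^2 - z^2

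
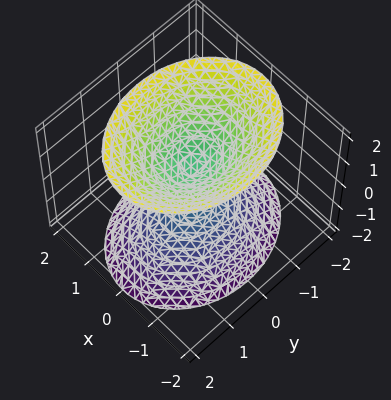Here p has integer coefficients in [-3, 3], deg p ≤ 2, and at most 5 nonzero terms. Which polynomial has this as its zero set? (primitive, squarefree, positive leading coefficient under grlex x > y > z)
3*x^2 + 2*y^2 - 2*z^2 + 1

I count 2 distinct pieces.
Degree: two sheets facing apart; a quadric, so deg p = 2.
Symmetries: mirror symmetry y ↦ −y ⇒ only even powers of y; mirror symmetry x ↦ −x ⇒ only even powers of x; it's symmetric under z → −z, forcing even powers of z.
Reading off the gridlines: the surface avoids every integer x-axis point in the box; it misses every integer gridline on the y-axis.
Solving for integer coefficients yields p as stated.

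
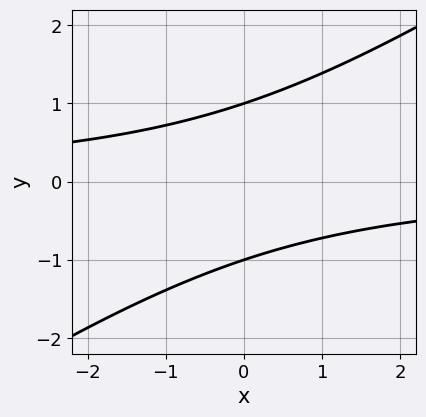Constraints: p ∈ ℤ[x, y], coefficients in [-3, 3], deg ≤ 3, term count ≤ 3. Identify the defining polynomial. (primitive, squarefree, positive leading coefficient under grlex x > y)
2*x*y - 3*y^2 + 3

deg p = 2. The shape is more complex than any degree-1 curve.
Observable constraints: no x-intercept at any integer in the box; the y-axis gridline crossings are at y ∈ {-1, 1}.
The integer polynomial consistent with all of this is the stated p.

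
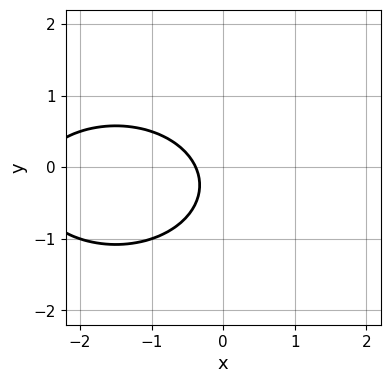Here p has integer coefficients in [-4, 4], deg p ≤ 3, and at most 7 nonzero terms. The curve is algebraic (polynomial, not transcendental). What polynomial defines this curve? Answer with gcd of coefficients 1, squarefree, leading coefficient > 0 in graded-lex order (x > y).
First, the degree is 2 — no degree-1 curve has this shape.
Then, from the visible intercepts: the curve avoids every integer y-axis point in the box.
Finally, solving for integer coefficients yields p as stated.

x^2 + 2*y^2 + 3*x + y + 1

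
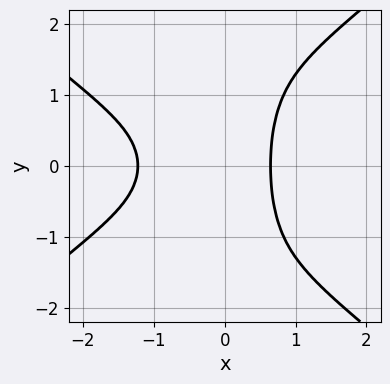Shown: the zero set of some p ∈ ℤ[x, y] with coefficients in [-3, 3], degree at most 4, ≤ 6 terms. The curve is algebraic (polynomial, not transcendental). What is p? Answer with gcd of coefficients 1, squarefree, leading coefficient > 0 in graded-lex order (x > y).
2*x^4 - 3*x^2*y^2 + 3*x^3 + 2*x^2 - 2

The degree is 4 — no degree-3 curve has this shape.
Symmetries: it's symmetric under y → −y, forcing even powers of y.
Observable constraints: the curve avoids every integer y-axis point in the box.
Fitting integer coefficients to these (and the overall shape) gives p.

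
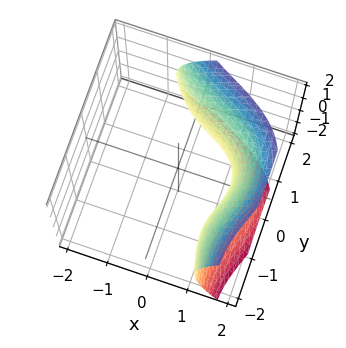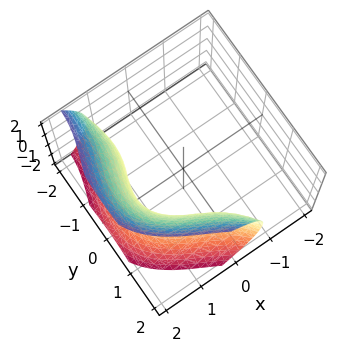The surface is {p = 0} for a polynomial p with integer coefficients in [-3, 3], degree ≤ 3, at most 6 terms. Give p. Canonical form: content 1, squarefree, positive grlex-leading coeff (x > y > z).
1. deg p = 3. A generic line meets the surface in up to 3 points.
2. From the axis intercepts and sections: it misses every integer gridline on the z-axis.
3. Matching integer coefficients to the picture gives p.

x^3 + 2*x*y^2 + y^3 - 2*z^2 - 2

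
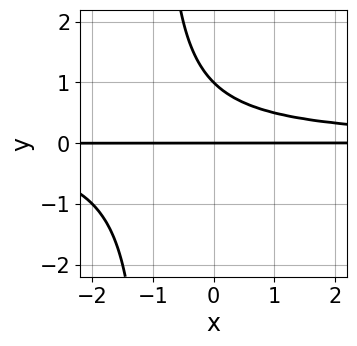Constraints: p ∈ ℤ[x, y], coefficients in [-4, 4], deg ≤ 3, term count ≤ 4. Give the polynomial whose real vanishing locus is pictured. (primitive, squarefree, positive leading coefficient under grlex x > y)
x*y^2 + y^2 - y

1. Degree: a generic line meets the curve in up to 3 points, so deg p = 3.
2. From the visible intercepts: the y-axis gridline crossings are at y ∈ {0, 1}; every point of the x-axis in the box is on the curve.
3. The integer polynomial consistent with all of this is the stated p.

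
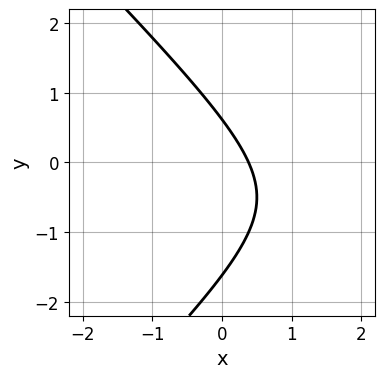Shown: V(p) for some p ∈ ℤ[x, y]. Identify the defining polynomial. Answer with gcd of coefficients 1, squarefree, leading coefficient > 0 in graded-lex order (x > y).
x^2 - y^2 - 3*x - y + 1

(a) Degree: no degree-1 curve has this shape, so deg p = 2.
(b) Putting this together gives p.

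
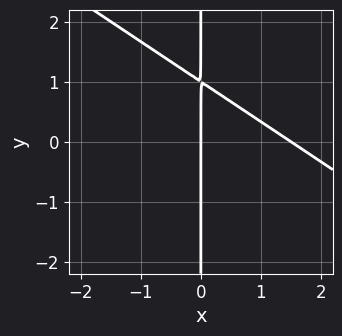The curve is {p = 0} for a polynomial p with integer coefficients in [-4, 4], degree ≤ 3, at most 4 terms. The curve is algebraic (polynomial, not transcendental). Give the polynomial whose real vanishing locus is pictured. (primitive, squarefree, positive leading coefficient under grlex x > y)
2*x^2 + 3*x*y - 3*x

(a) deg p = 2. A generic line meets the curve in up to 2 points.
(b) Observable constraints: the visible y-axis segment lies entirely on the curve; one x-axis crossing is at x = 0.
(c) These observations pin down the coefficients.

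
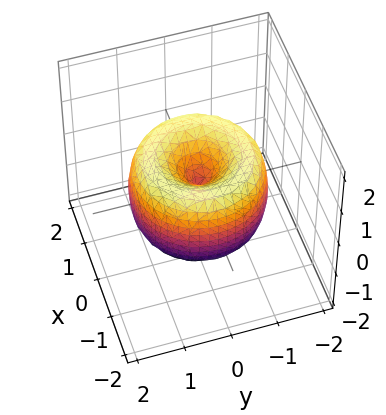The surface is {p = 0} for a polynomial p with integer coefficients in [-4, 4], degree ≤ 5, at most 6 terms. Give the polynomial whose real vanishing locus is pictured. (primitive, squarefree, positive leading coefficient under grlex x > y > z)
x^4 + 2*x^2*y^2 + y^4 - 2*x^2 - 2*y^2 + z^2

1. Degree: no degree-3 surface has this shape, so deg p = 4.
2. Symmetries: every cross-section ⟂ z is a circle, so x, y appear only via x² + y².
3. Reading off the gridlines: one y-axis crossing is at y = 0; it crosses the z-axis at the gridline z = 0; it crosses the x-axis at the gridline x = 0.
4. Fitting integer coefficients to these (and the overall shape) gives p.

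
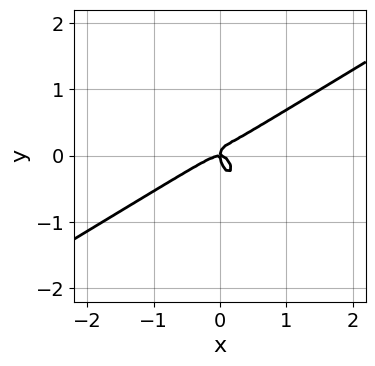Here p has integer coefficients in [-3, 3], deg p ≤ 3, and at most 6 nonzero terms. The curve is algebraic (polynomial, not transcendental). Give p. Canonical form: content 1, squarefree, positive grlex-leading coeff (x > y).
3*x^3 - 3*x^2*y - 2*x*y^2 - 2*y^3 + x*y

deg p = 3.
Observable constraints: it meets the y-axis at y = 0 (among the integer gridlines); it meets the x-axis at x = 0 (among the integer gridlines).
The integer polynomial consistent with all of this is the stated p.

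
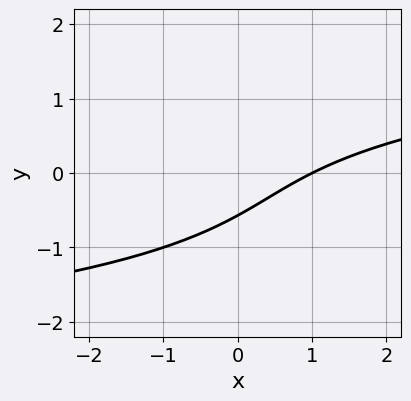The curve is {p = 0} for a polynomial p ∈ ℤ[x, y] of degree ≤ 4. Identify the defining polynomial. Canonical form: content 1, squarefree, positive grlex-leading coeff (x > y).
y^3 + y^2 - x + 2*y + 1

(a) The degree is 3 — a generic line meets the curve in up to 3 points.
(b) From the visible intercepts: it meets the x-axis at x = 1 (among the integer gridlines).
(c) Fitting integer coefficients to these (and the overall shape) gives p.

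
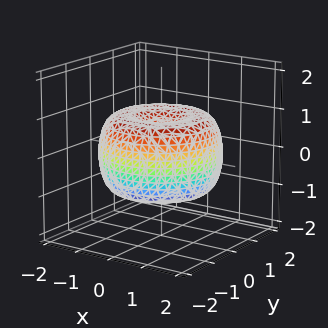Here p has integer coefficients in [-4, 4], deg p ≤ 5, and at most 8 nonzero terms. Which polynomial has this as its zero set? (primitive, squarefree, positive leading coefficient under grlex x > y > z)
x^4 + 2*x^2*y^2 + y^4 - 2*x^2 - 2*y^2 + 2*z^2 - 1

The degree is 4 — no degree-3 surface has this shape.
By symmetry, the z-axis is an axis of rotation, so x and y enter only as x² + y².
From the axis intercepts and sections: a circular section at z = 0 has radius between 1 and 2.
Fitting integer coefficients to these (and the overall shape) gives p.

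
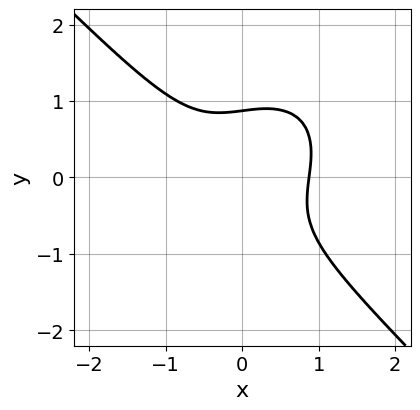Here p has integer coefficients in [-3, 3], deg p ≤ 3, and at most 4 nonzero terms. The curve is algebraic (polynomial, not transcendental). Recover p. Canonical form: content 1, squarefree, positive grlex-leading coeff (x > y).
1. Degree: no degree-2 curve has this shape, so deg p = 3.
2. Matching integer coefficients to the picture gives p.

3*x^3 + 3*y^3 - x*y - 2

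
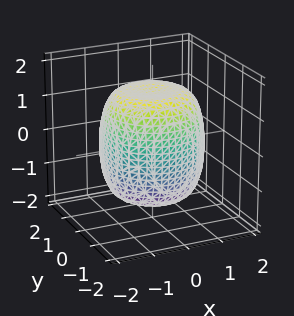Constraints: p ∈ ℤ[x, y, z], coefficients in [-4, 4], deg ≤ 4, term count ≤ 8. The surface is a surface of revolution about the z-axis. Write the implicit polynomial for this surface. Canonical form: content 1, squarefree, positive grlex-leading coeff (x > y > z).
First, degree: no degree-3 surface has this shape, so deg p = 4.
Next, symmetries: the z-axis is an axis of rotation, so x and y enter only as x² + y².
Then, from the visible intercepts: a circular section at z = 0 has radius between 1 and 2.
Finally, the integer polynomial consistent with all of this is the stated p.

x^4 + 2*x^2*y^2 + y^4 - x^2 - y^2 + z^2 - 2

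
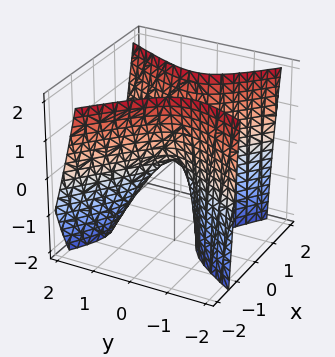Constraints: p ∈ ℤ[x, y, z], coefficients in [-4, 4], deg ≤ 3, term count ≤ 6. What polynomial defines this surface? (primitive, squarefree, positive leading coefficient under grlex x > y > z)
deg p = 2. A generic line meets the surface in up to 2 points.
Observable constraints: one z-axis crossing is at z = 0; one y-axis crossing is at y = 0.
The integer polynomial consistent with all of this is the stated p.

3*x^2 + 2*x*y - 2*y^2 - y*z - z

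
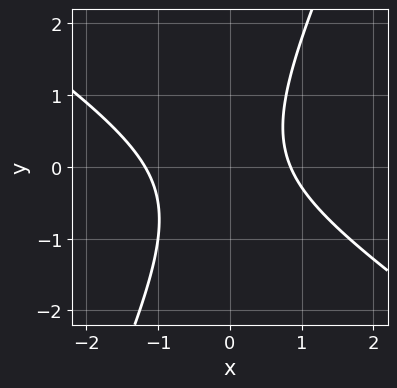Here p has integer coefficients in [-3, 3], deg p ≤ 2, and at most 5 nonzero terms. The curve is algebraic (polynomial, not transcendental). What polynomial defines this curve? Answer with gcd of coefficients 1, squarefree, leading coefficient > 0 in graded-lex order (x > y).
1. Degree: the shape is more complex than any degree-1 curve, so deg p = 2.
2. From the axis intercepts and sections: the curve avoids every integer y-axis point in the box.
3. Putting this together gives p.

3*x^2 + 3*x*y - 2*y^2 + x - 3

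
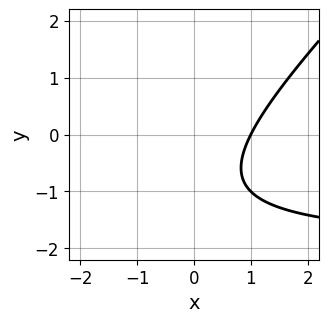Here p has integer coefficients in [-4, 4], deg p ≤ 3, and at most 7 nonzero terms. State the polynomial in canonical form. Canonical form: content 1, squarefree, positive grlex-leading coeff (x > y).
x*y - y^2 + 2*x - 2*y - 2

(a) Degree: the shape is more complex than any degree-1 curve, so deg p = 2.
(b) Reading off the gridlines: one x-axis crossing is at x = 1; the curve avoids every integer y-axis point in the box.
(c) The integer polynomial consistent with all of this is the stated p.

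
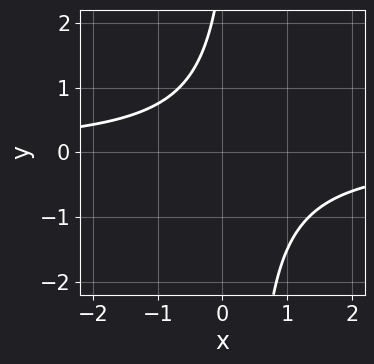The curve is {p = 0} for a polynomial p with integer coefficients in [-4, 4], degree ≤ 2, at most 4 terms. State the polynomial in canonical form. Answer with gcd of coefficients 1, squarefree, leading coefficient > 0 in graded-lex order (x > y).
(a) deg p = 2.
(b) Against the integer gridlines: the curve avoids every integer y-axis point in the box; it misses every integer gridline on the x-axis.
(c) Assembling these constraints gives the stated polynomial.

3*x*y - y + 3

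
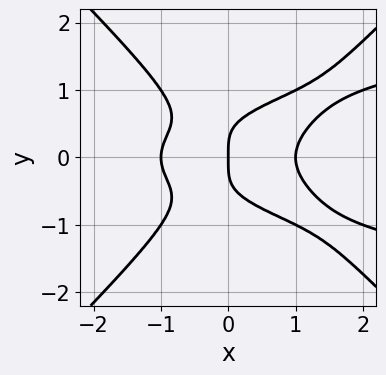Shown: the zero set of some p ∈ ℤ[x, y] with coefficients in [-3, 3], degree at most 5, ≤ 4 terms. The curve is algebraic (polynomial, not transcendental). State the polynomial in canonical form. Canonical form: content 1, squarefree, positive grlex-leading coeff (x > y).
2*x^2*y^2 - 2*y^4 - x^3 + x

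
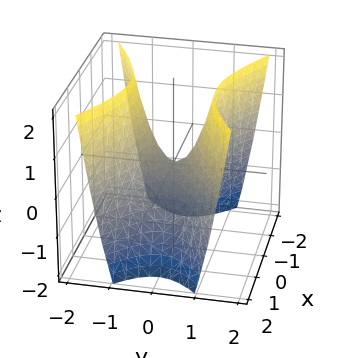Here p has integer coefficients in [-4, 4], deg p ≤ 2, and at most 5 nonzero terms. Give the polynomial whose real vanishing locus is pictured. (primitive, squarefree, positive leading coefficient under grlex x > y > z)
x^2 - 2*y^2 + z

(a) The degree is 2 — a saddle surface; a quadric.
(b) Symmetries: it's symmetric under y → −y, forcing even powers of y; the x ↦ −x reflection is a symmetry, so x appears only in even powers.
(c) Against the integer gridlines: it crosses the z-axis at the gridline z = 0; it crosses the x-axis at the gridline x = 0; one y-axis crossing is at y = 0.
(d) Together with the visible shape, these determine p as stated.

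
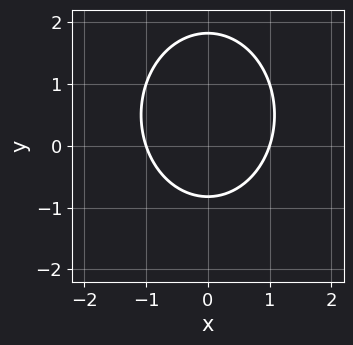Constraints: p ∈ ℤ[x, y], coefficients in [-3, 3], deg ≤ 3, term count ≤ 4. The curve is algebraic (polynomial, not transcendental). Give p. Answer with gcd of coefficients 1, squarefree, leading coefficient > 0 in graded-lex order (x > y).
3*x^2 + 2*y^2 - 2*y - 3

First, deg p = 2.
Then, symmetries: mirror symmetry x ↦ −x ⇒ only even powers of x.
Then, against the integer gridlines: among the integer gridlines, it crosses the x-axis at x ∈ {-1, 1}.
Finally, matching integer coefficients to the picture gives p.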